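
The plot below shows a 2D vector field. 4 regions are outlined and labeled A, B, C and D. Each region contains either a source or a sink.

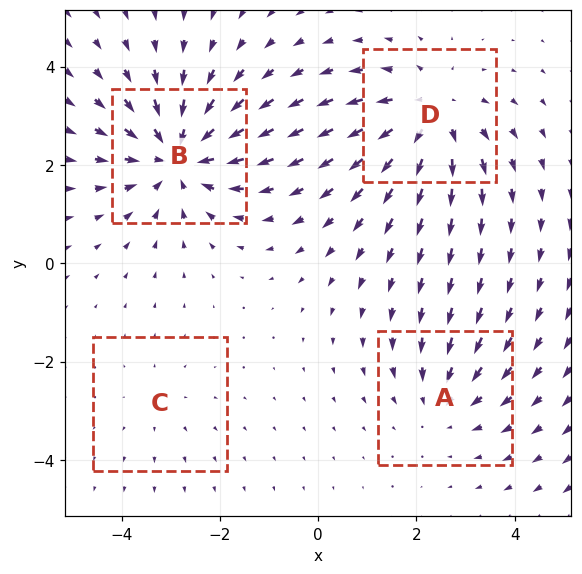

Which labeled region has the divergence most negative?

Divergence at each region's feature centre — A: about -3, B: about -5, C: about +2, D: about +4. Region B is most negative.

B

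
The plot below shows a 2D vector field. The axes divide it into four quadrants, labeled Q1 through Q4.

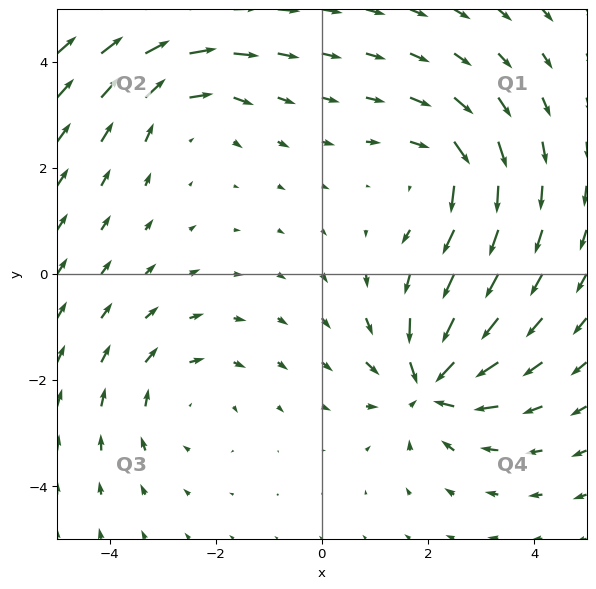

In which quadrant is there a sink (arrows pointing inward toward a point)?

Q4

The sink sits at approximately (2.1, -2.1), which lies in quadrant Q4. The divergence there is about -6, negative as expected for a sink.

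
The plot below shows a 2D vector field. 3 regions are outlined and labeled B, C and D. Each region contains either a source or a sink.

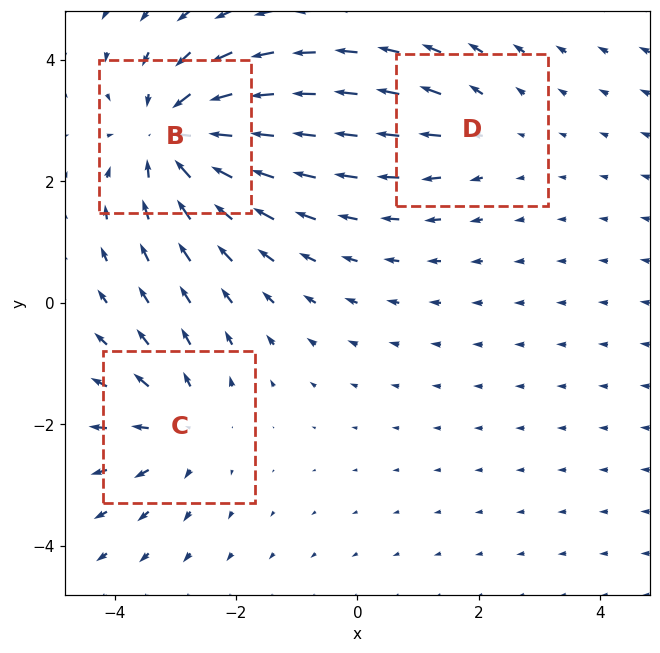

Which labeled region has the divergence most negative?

B

Divergence at each region's feature centre — B: about -5, C: about +3, D: about +2. Region B is most negative.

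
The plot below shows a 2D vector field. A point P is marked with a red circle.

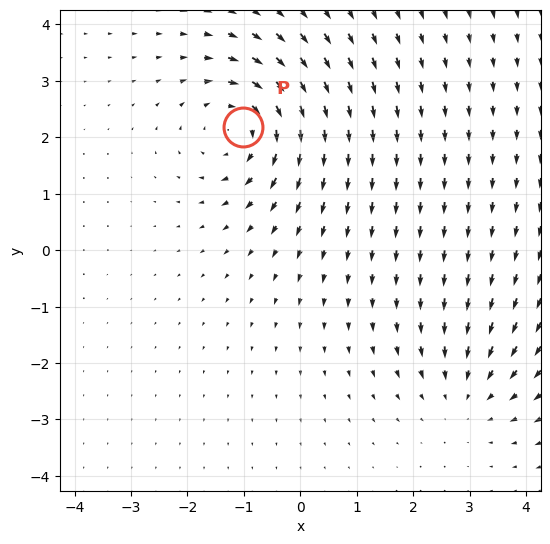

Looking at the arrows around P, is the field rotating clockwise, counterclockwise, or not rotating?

clockwise

Near P at (-1.0, 2.2) the arrows circulate clockwise. The curl (z-component) there is about -4; negative curl means clockwise rotation.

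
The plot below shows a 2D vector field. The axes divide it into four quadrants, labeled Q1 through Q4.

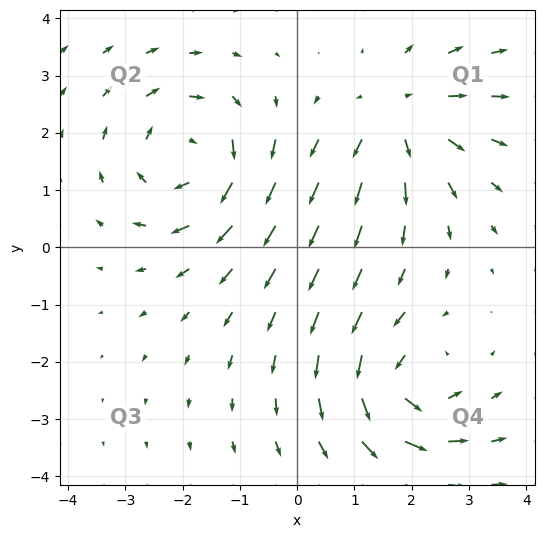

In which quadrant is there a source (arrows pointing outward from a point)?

The source sits at approximately (1.8, 2.3), which lies in quadrant Q1. The divergence there is about +4, positive as expected for a source.

Q1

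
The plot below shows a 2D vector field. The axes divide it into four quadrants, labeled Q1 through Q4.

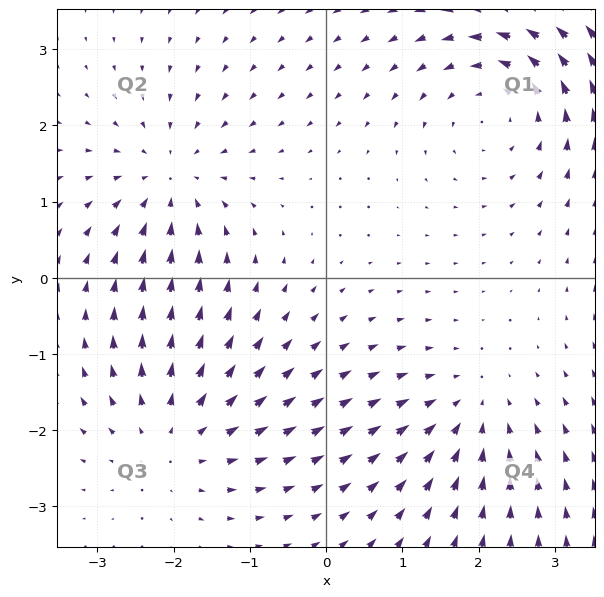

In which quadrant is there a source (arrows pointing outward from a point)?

The source sits at approximately (-2.0, -2.1), which lies in quadrant Q3. The divergence there is about +3, positive as expected for a source.

Q3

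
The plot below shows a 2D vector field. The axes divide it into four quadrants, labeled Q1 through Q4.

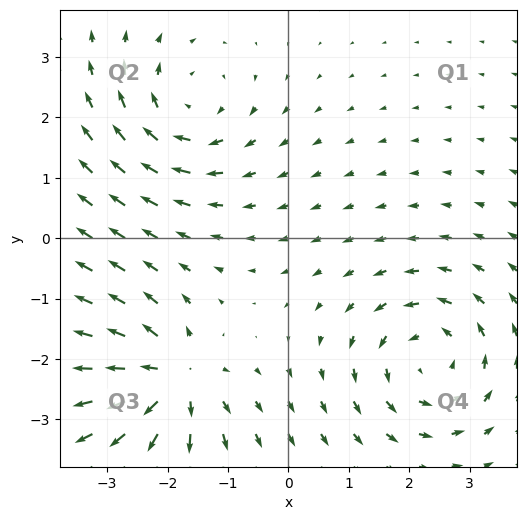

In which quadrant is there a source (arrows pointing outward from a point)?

Q3

The source sits at approximately (-1.9, -2.3), which lies in quadrant Q3. The divergence there is about +6, positive as expected for a source.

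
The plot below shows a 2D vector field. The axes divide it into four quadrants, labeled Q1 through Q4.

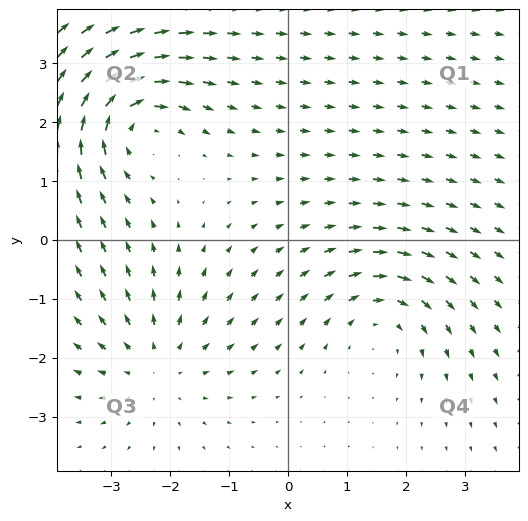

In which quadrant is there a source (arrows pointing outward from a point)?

The source sits at approximately (-2.2, -2.1), which lies in quadrant Q3. The divergence there is about +3, positive as expected for a source.

Q3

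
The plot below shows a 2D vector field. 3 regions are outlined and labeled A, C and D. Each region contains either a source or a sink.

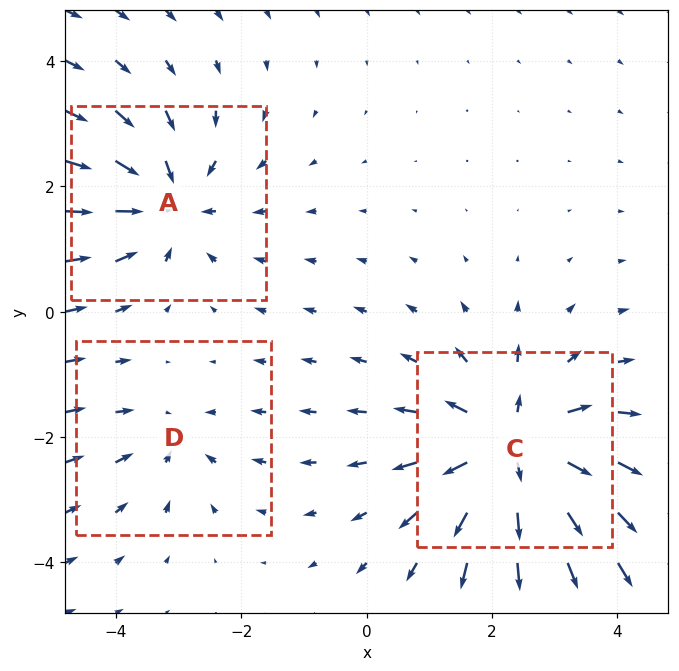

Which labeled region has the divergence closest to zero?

D

Divergence at each region's feature centre — A: about -4, C: about +5, D: about -2. Region D is closest to zero.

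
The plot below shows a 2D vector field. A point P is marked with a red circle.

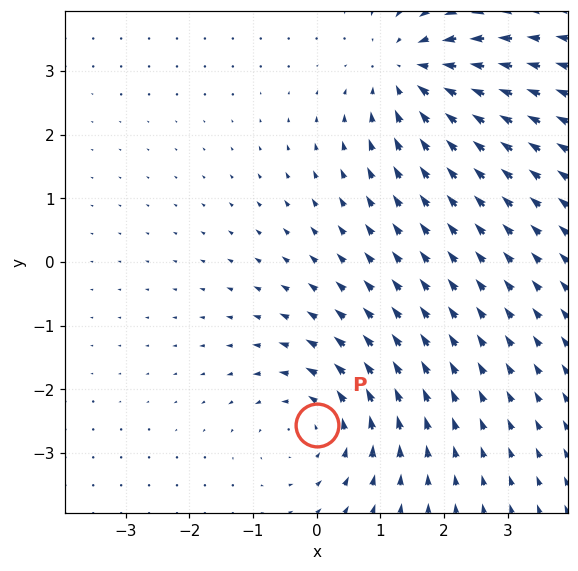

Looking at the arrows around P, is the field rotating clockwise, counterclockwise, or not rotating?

Near P at (0.0, -2.6) the arrows circulate counterclockwise. The curl (z-component) there is about +4; positive curl means counterclockwise rotation.

counterclockwise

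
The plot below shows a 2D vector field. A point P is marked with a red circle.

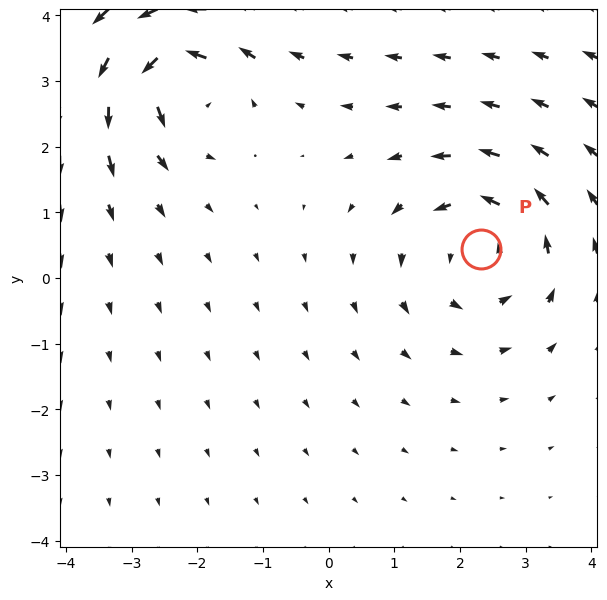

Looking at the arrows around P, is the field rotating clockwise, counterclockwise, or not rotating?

counterclockwise

Near P at (2.3, 0.4) the arrows circulate counterclockwise. The curl (z-component) there is about +3; positive curl means counterclockwise rotation.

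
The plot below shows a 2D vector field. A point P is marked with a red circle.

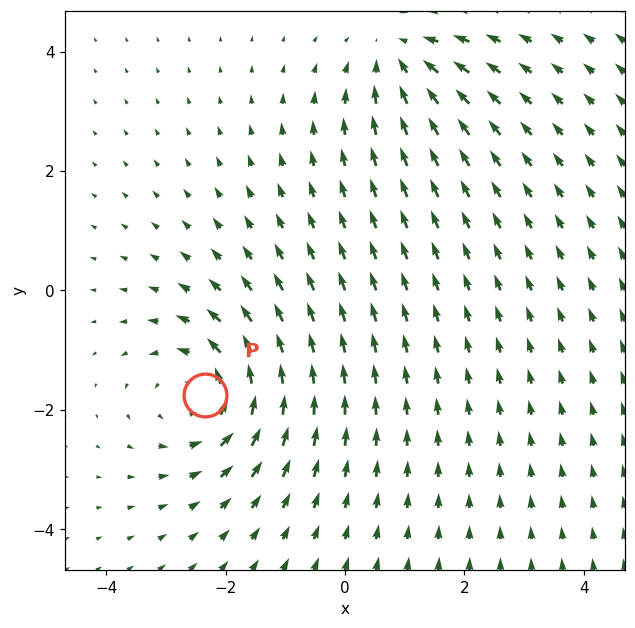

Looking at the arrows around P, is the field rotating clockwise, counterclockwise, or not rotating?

Near P at (-2.3, -1.8) the arrows circulate counterclockwise. The curl (z-component) there is about +4; positive curl means counterclockwise rotation.

counterclockwise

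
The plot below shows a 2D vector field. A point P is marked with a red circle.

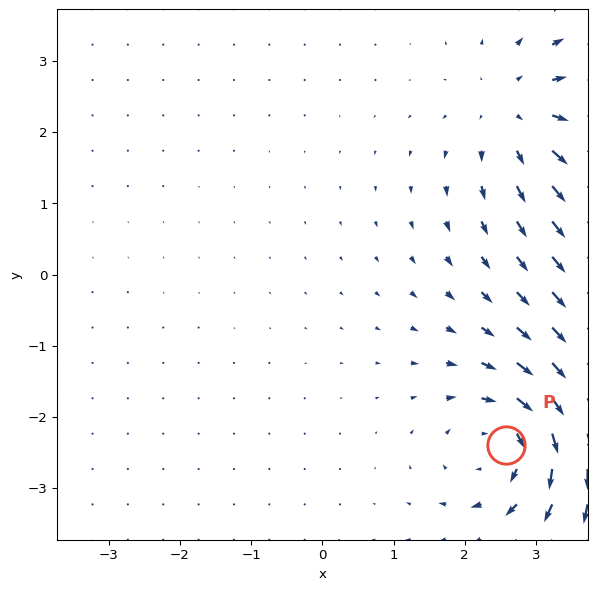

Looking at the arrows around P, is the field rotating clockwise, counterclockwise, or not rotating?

Near P at (2.6, -2.4) the arrows circulate clockwise. The curl (z-component) there is about -3; negative curl means clockwise rotation.

clockwise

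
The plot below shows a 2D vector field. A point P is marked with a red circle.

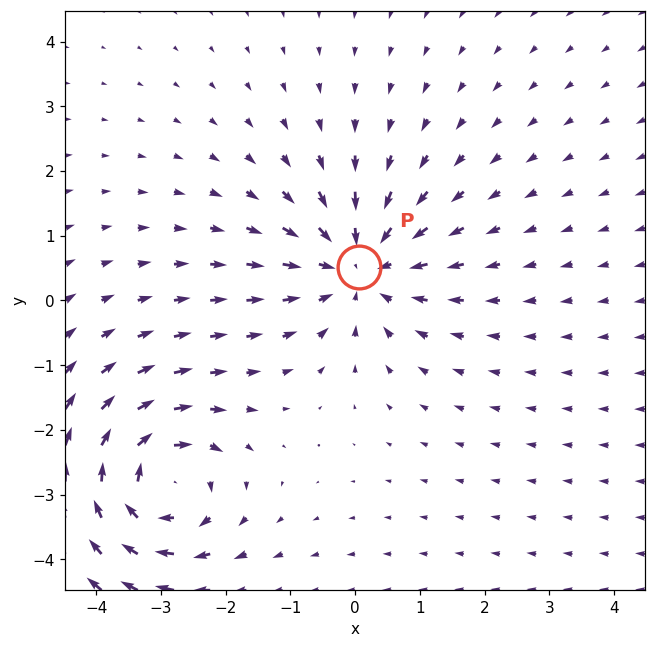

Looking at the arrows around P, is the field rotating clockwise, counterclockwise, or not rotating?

Near P at (0.1, 0.5) the arrows show no circulation. The curl there is ≈0.

not rotating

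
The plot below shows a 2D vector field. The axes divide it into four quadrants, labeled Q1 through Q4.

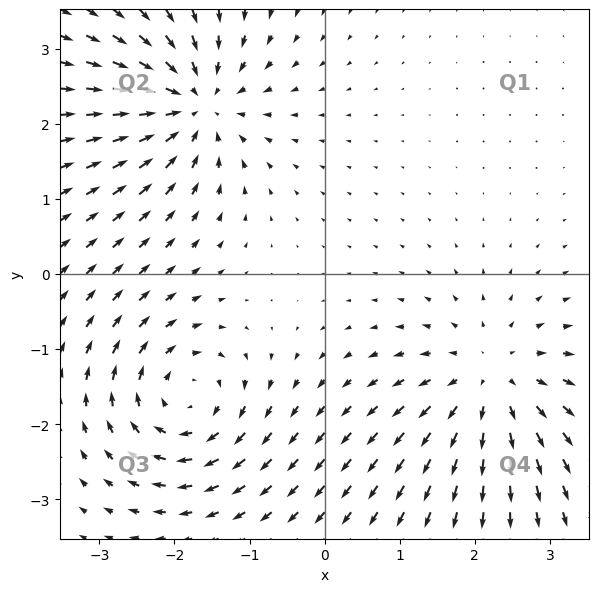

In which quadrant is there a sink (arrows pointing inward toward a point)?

Q2

The sink sits at approximately (-1.7, 2.3), which lies in quadrant Q2. The divergence there is about -5, negative as expected for a sink.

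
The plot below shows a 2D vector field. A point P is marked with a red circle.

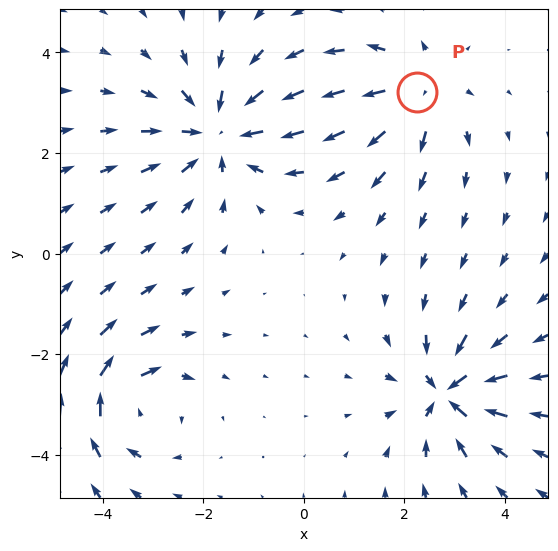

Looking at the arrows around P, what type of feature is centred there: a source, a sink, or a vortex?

At P (2.2, 3.2) the arrows spread outward. Divergence about +4, curl ≈0 — positive divergence with near-zero curl is a source.

source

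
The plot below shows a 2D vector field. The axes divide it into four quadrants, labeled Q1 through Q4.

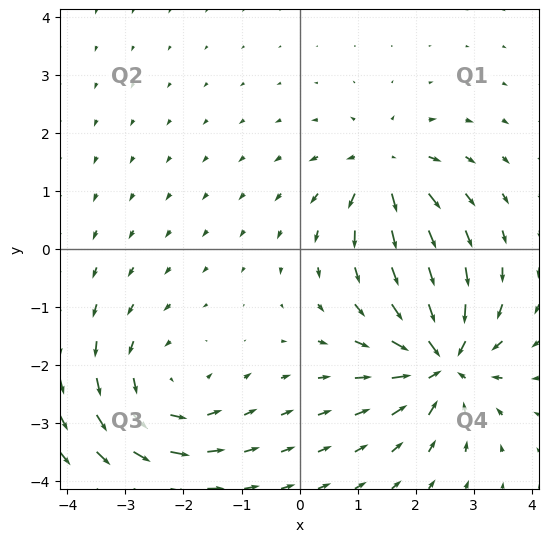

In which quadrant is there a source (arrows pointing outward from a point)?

Q1

The source sits at approximately (1.5, 1.4), which lies in quadrant Q1. The divergence there is about +5, positive as expected for a source.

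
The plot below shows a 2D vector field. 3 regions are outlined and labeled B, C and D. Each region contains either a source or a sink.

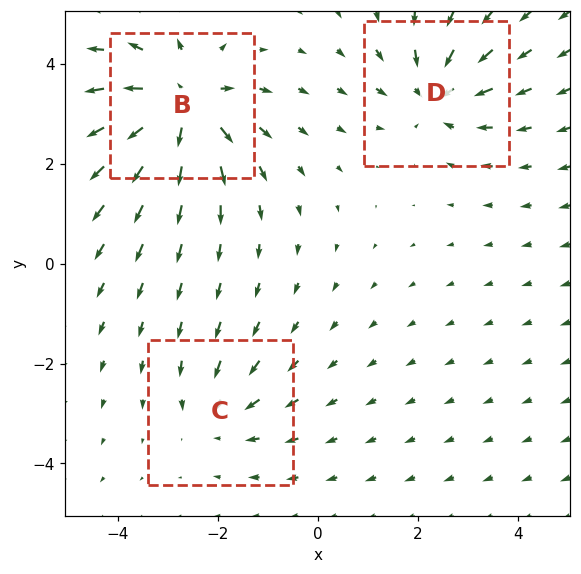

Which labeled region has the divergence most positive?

Divergence at each region's feature centre — B: about +5, C: about -2, D: about -4. Region B is most positive.

B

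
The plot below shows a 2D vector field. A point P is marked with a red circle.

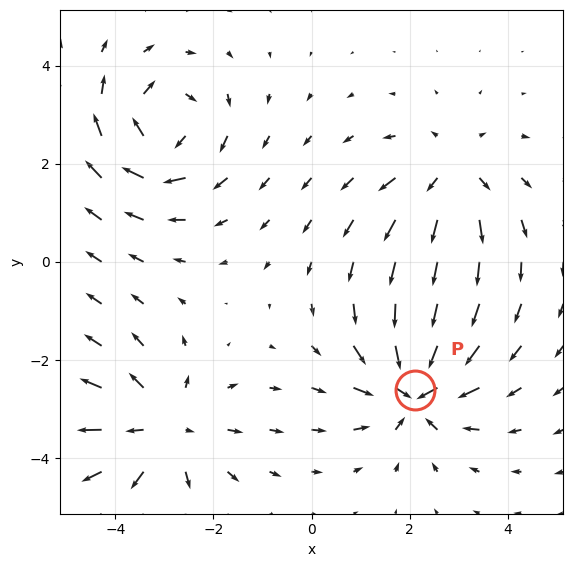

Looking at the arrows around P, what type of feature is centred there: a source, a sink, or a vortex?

sink

At P (2.1, -2.6) the arrows converge inward. Divergence about -6, curl ≈0 — negative divergence with near-zero curl is a sink.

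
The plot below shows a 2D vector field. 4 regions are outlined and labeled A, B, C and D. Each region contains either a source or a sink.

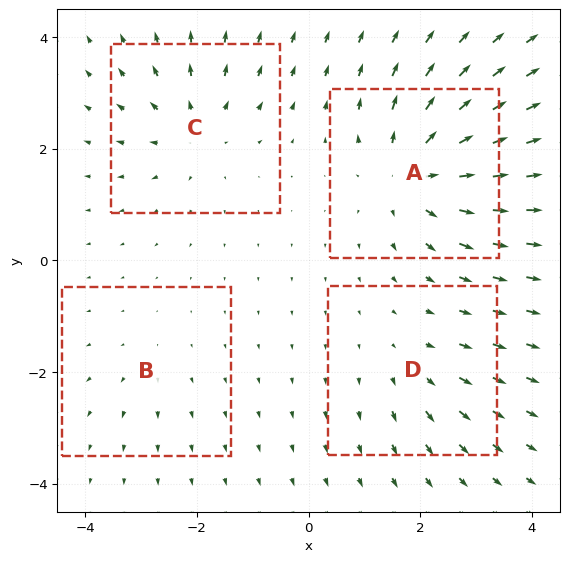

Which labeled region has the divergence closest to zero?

Divergence at each region's feature centre — A: about +7, B: about +2, C: about +5, D: about +3. Region B is closest to zero.

B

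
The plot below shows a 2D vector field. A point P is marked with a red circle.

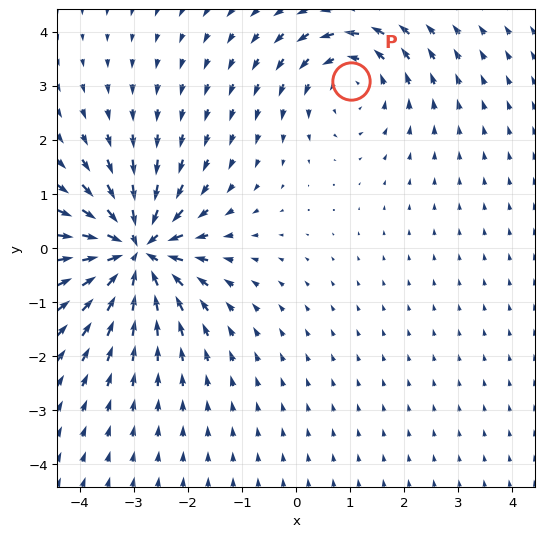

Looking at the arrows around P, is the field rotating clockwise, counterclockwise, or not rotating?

counterclockwise

Near P at (1.0, 3.1) the arrows circulate counterclockwise. The curl (z-component) there is about +3; positive curl means counterclockwise rotation.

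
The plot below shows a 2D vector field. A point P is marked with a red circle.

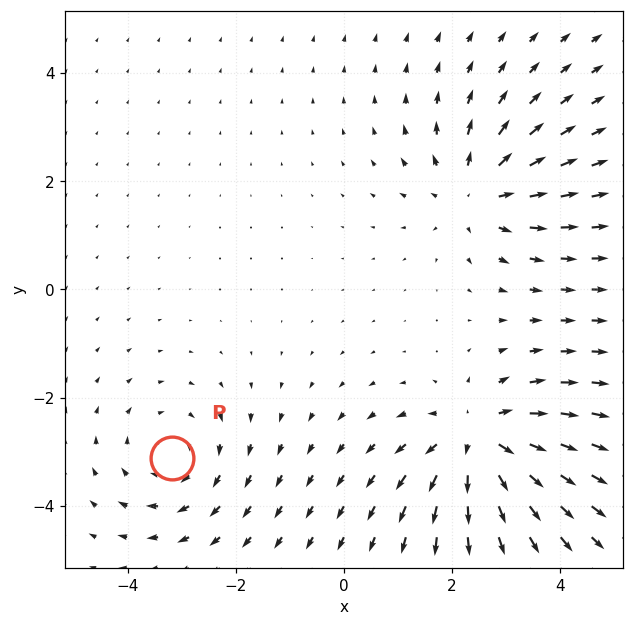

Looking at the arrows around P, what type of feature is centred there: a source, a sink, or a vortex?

vortex

At P (-3.2, -3.1) the arrows circulate clockwise. Divergence ≈0, curl about -3 — near-zero divergence with nonzero curl is a vortex.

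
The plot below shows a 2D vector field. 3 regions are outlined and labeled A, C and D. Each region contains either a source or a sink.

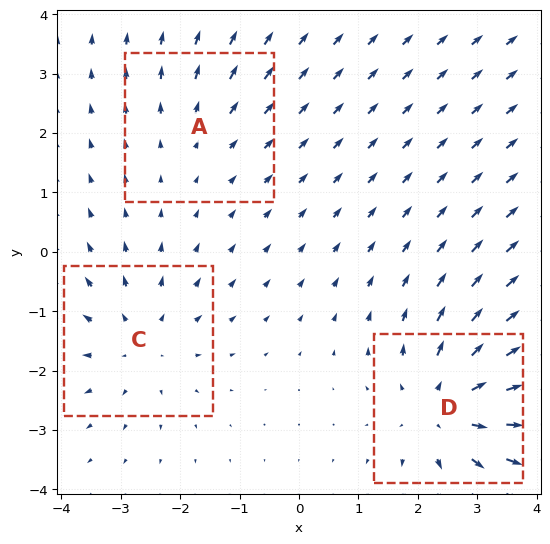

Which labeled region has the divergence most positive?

Divergence at each region's feature centre — A: about +2, C: about +3, D: about +4. Region D is most positive.

D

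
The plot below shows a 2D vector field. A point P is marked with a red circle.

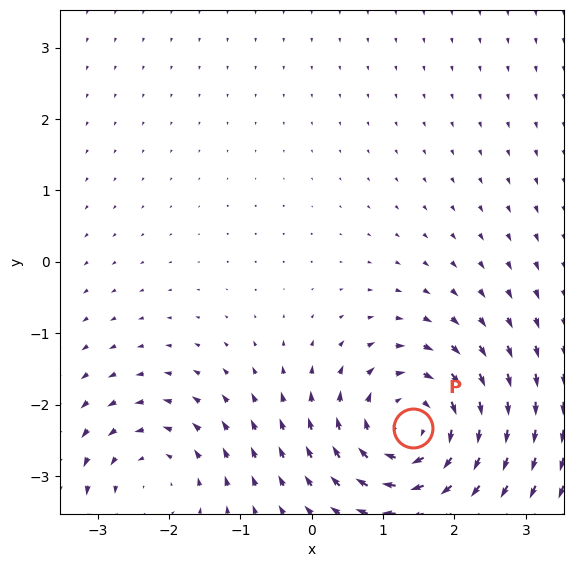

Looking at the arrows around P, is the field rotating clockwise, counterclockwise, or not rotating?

clockwise

Near P at (1.4, -2.3) the arrows circulate clockwise. The curl (z-component) there is about -5; negative curl means clockwise rotation.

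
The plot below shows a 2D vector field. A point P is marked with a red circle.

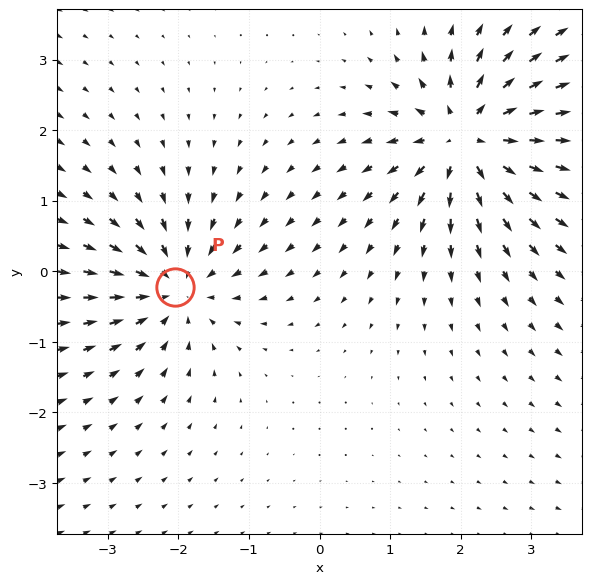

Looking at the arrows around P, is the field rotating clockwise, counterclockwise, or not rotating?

not rotating

Near P at (-2.1, -0.2) the arrows show no circulation. The curl there is ≈0.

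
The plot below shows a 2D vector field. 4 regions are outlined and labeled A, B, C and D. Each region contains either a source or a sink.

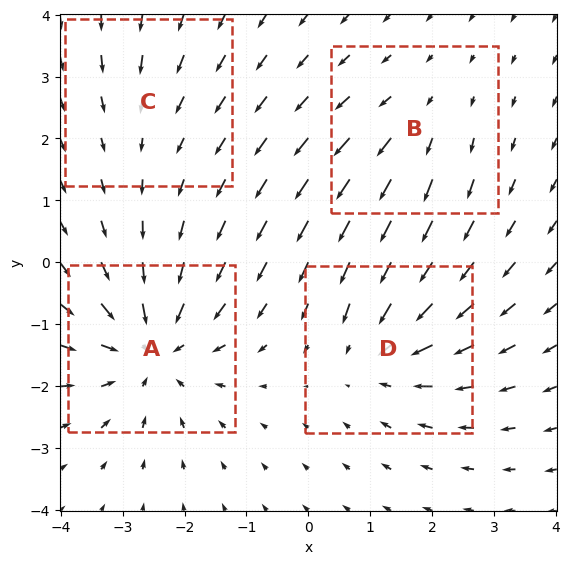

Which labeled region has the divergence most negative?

A

Divergence at each region's feature centre — A: about -6, B: about +3, C: about -2, D: about -4. Region A is most negative.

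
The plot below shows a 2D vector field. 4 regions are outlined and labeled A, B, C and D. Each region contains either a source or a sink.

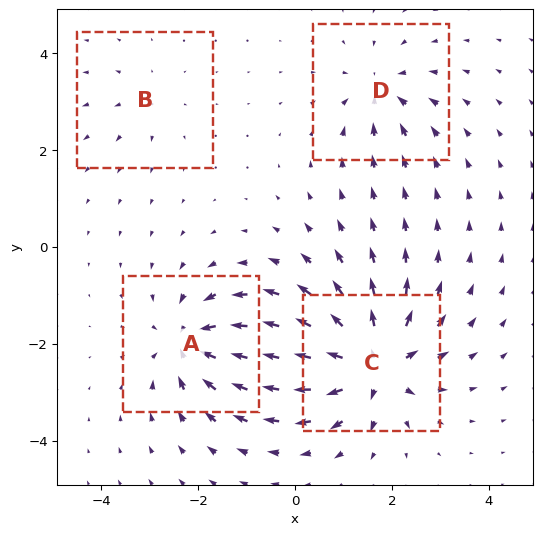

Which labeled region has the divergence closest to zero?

B

Divergence at each region's feature centre — A: about -6, B: about +2, C: about +8, D: about -4. Region B is closest to zero.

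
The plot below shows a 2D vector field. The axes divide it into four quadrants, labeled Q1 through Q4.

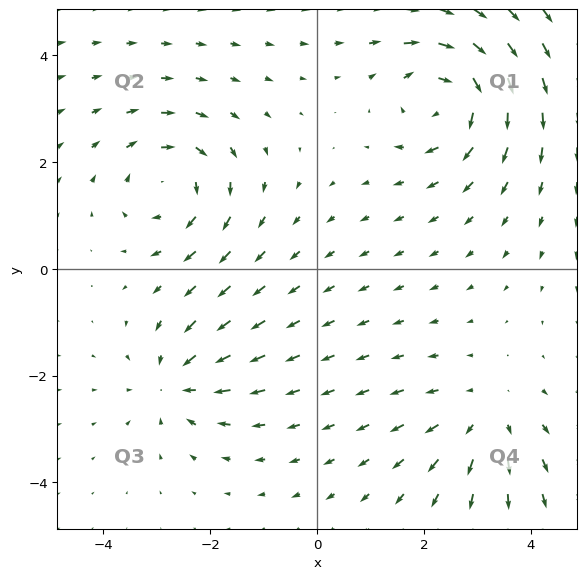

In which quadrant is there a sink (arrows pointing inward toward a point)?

The sink sits at approximately (-2.7, -2.1), which lies in quadrant Q3. The divergence there is about -4, negative as expected for a sink.

Q3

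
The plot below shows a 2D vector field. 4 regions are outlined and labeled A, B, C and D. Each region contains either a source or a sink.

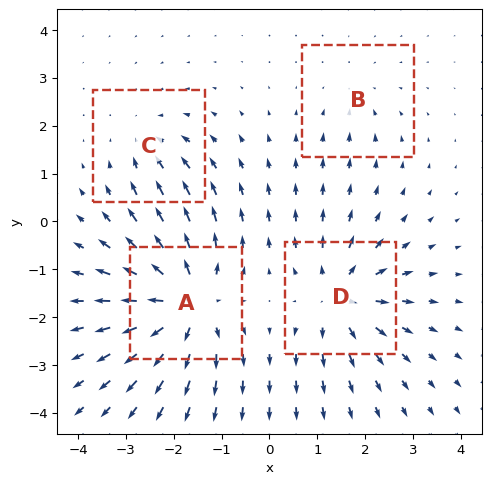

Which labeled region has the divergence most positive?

Divergence at each region's feature centre — A: about +8, B: about -2, C: about -3, D: about +6. Region A is most positive.

A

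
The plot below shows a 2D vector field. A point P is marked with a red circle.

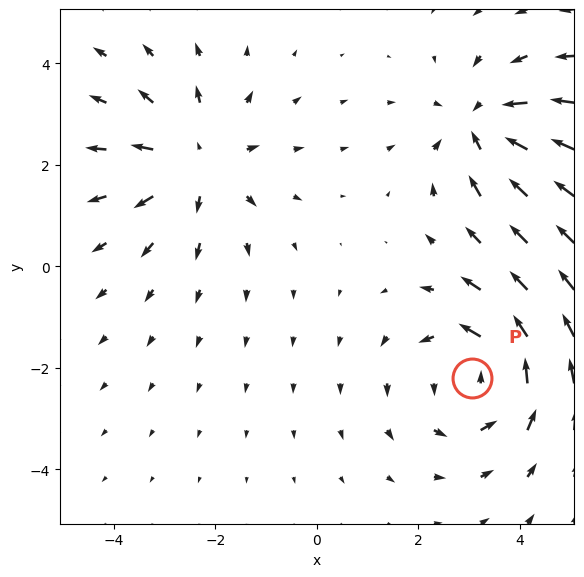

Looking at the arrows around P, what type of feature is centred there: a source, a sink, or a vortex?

At P (3.1, -2.2) the arrows circulate counterclockwise. Divergence ≈0, curl about +3 — near-zero divergence with nonzero curl is a vortex.

vortex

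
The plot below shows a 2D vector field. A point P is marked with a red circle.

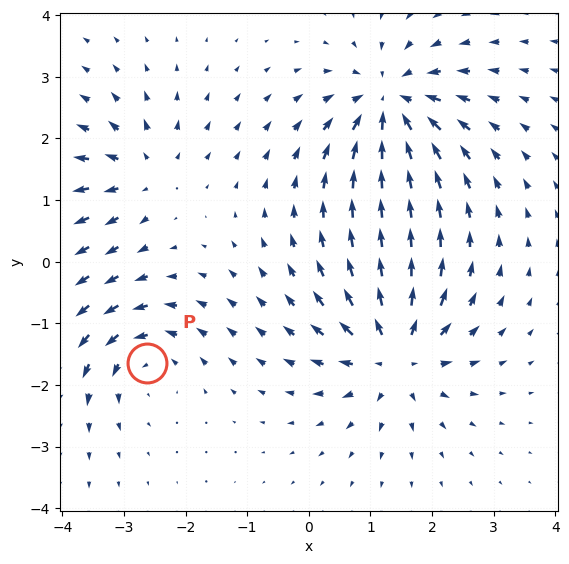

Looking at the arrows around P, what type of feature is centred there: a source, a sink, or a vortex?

At P (-2.6, -1.6) the arrows circulate counterclockwise. Divergence ≈0, curl about +4 — near-zero divergence with nonzero curl is a vortex.

vortex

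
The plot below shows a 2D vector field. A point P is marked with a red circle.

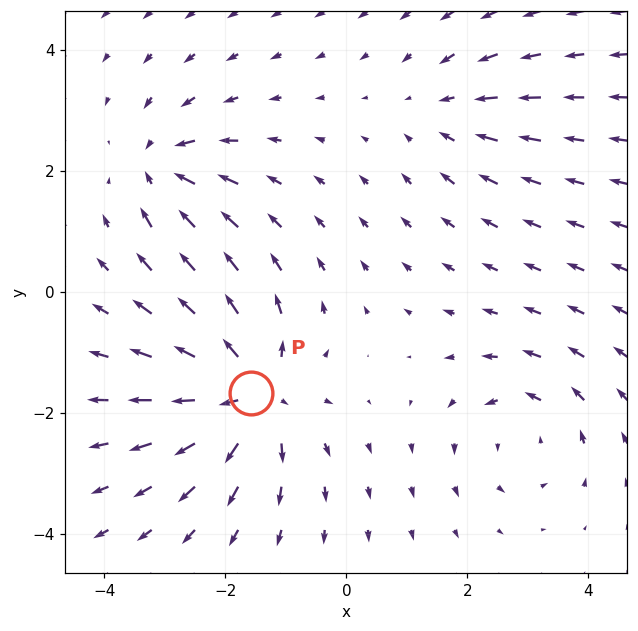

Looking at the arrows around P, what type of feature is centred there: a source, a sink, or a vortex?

At P (-1.6, -1.7) the arrows spread outward. Divergence about +6, curl ≈0 — positive divergence with near-zero curl is a source.

source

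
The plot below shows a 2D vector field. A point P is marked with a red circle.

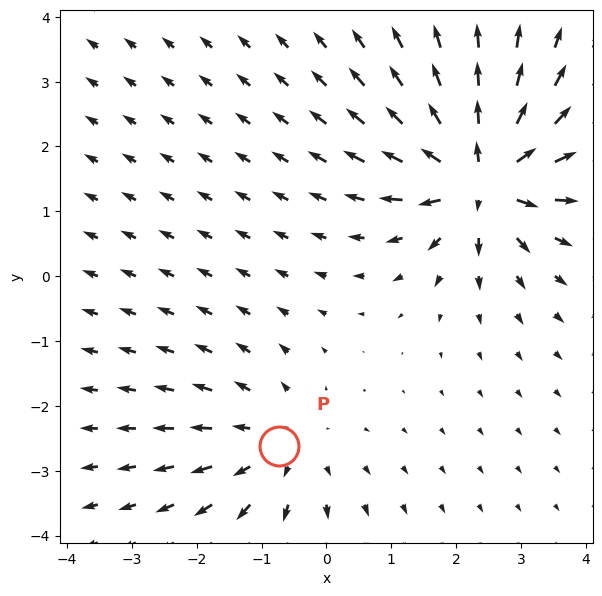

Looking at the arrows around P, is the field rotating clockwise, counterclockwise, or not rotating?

Near P at (-0.7, -2.6) the arrows show no circulation. The curl there is ≈0.

not rotating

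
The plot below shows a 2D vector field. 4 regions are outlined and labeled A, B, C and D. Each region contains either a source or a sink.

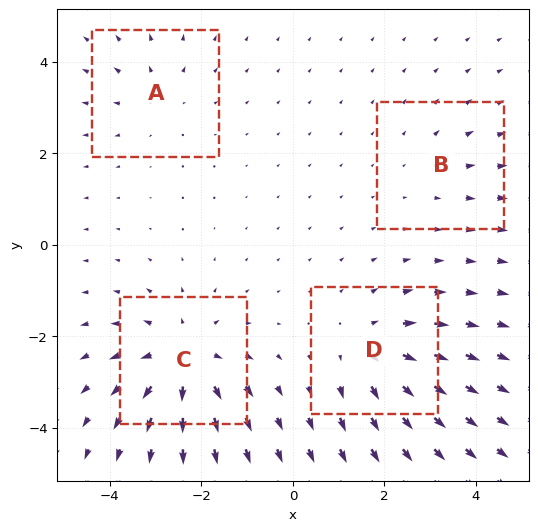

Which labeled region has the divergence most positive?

C

Divergence at each region's feature centre — A: about +3, B: about +2, C: about +6, D: about +5. Region C is most positive.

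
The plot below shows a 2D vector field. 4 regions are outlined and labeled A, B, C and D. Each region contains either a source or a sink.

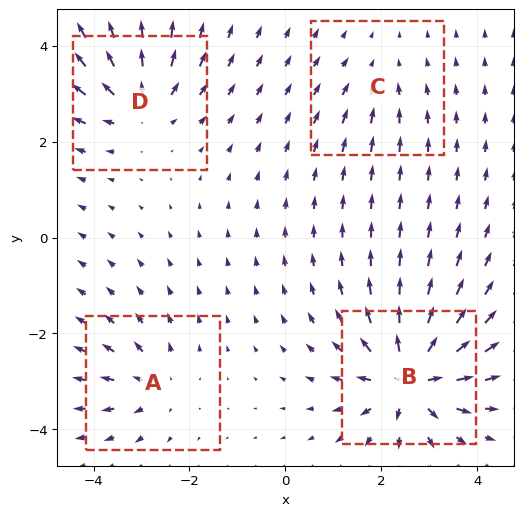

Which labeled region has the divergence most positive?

B

Divergence at each region's feature centre — A: about +4, B: about +9, C: about -3, D: about +6. Region B is most positive.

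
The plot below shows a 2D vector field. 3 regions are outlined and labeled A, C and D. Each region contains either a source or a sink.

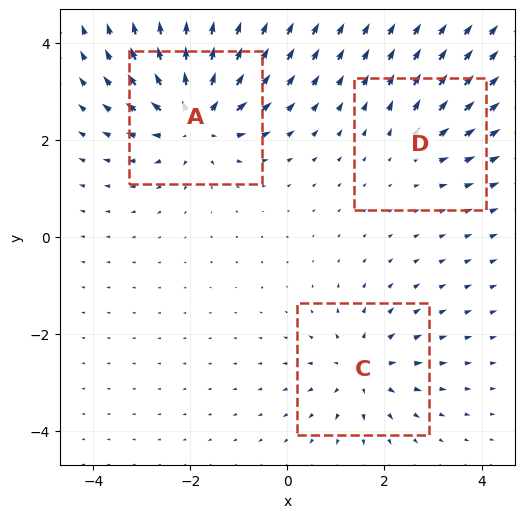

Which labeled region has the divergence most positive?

Divergence at each region's feature centre — A: about +6, C: about +4, D: about +2. Region A is most positive.

A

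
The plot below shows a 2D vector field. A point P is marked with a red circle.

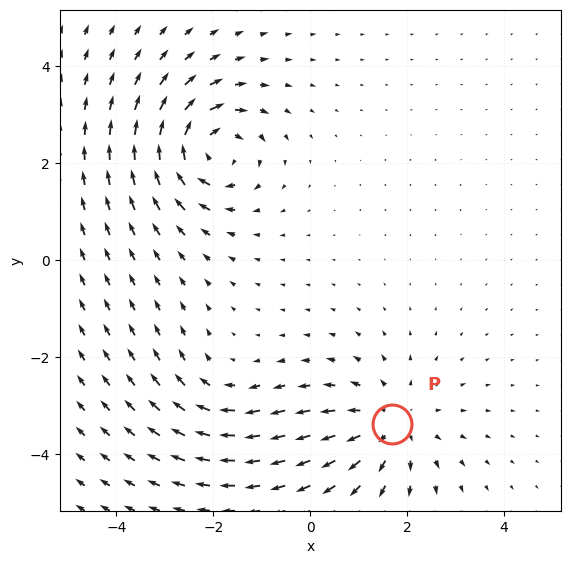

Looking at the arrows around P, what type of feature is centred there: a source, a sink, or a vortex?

At P (1.7, -3.4) the arrows spread outward. Divergence about +4, curl ≈0 — positive divergence with near-zero curl is a source.

source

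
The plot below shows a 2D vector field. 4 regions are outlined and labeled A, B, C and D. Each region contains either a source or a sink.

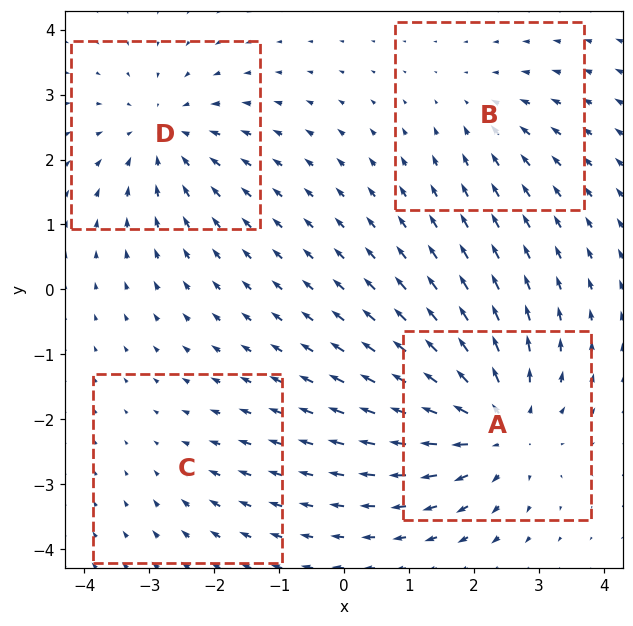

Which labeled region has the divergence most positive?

A

Divergence at each region's feature centre — A: about +7, B: about -3, C: about -2, D: about -5. Region A is most positive.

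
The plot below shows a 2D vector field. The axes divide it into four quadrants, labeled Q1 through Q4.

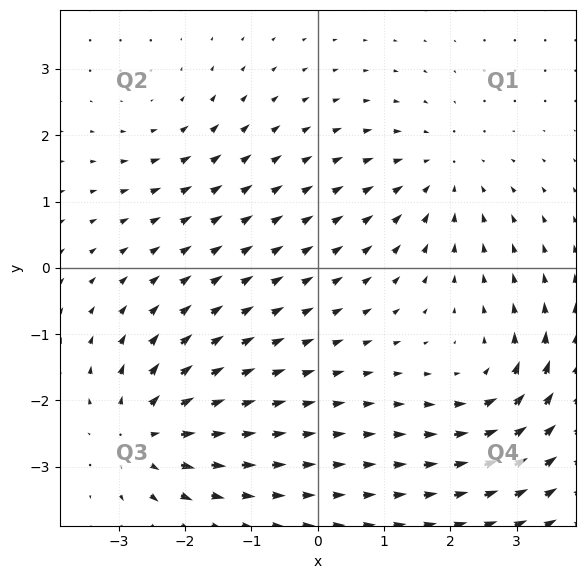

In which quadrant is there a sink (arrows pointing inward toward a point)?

The sink sits at approximately (1.9, 1.4), which lies in quadrant Q1. The divergence there is about -3, negative as expected for a sink.

Q1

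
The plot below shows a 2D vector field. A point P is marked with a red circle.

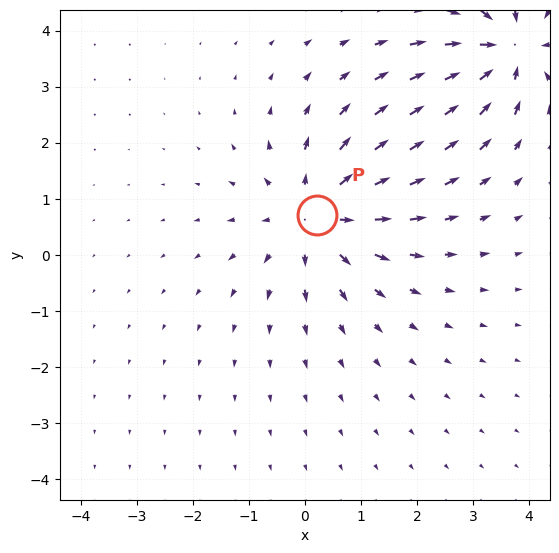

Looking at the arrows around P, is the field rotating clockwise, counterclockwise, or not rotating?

not rotating

Near P at (0.2, 0.7) the arrows show no circulation. The curl there is ≈0.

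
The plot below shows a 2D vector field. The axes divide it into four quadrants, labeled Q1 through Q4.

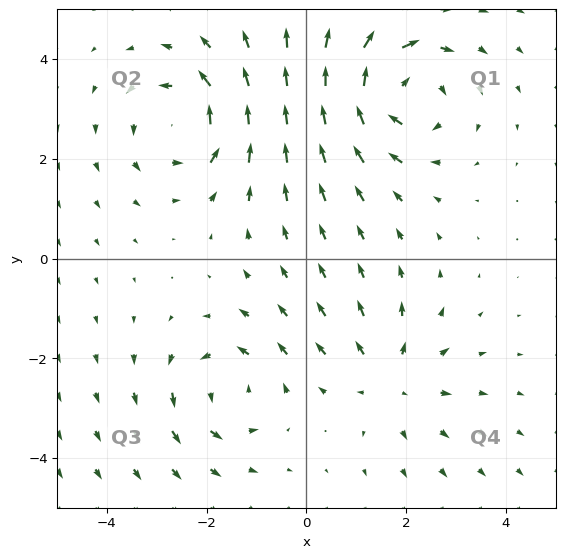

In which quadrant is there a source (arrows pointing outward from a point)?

Q4

The source sits at approximately (1.7, -2.4), which lies in quadrant Q4. The divergence there is about +3, positive as expected for a source.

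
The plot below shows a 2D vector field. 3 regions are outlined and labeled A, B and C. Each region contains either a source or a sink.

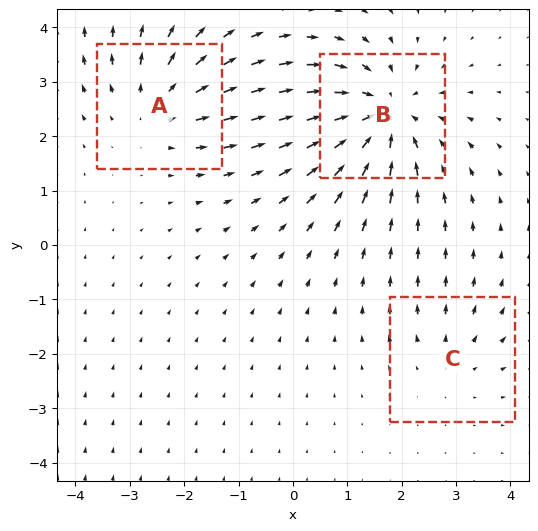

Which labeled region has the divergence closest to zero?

C

Divergence at each region's feature centre — A: about +3, B: about -4, C: about +2. Region C is closest to zero.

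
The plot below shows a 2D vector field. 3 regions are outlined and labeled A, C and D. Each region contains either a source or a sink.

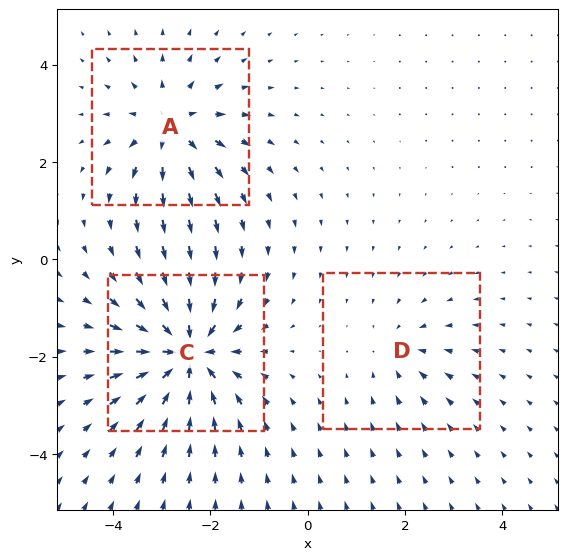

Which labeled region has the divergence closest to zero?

Divergence at each region's feature centre — A: about +4, C: about -6, D: about -2. Region D is closest to zero.

D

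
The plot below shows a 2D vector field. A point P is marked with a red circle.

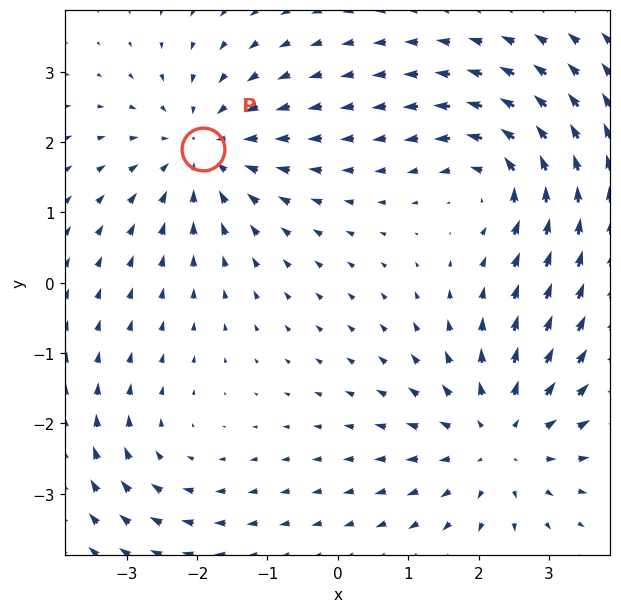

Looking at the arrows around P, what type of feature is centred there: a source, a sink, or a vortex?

sink

At P (-1.9, 1.9) the arrows converge inward. Divergence about -4, curl ≈0 — negative divergence with near-zero curl is a sink.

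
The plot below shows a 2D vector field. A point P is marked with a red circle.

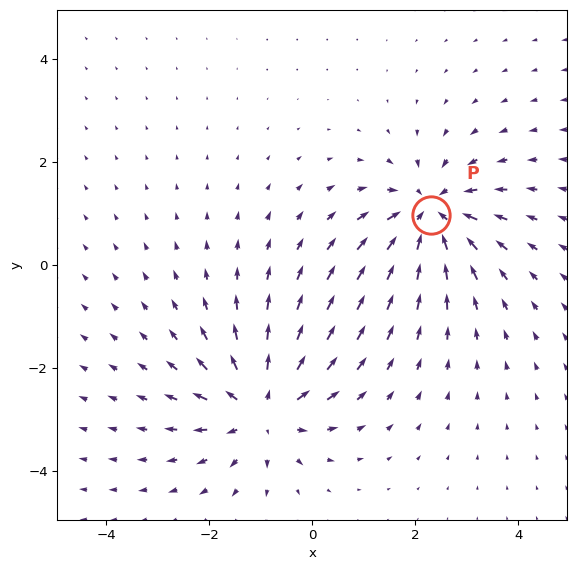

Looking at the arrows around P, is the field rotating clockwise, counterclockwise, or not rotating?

Near P at (2.3, 1.0) the arrows show no circulation. The curl there is ≈0.

not rotating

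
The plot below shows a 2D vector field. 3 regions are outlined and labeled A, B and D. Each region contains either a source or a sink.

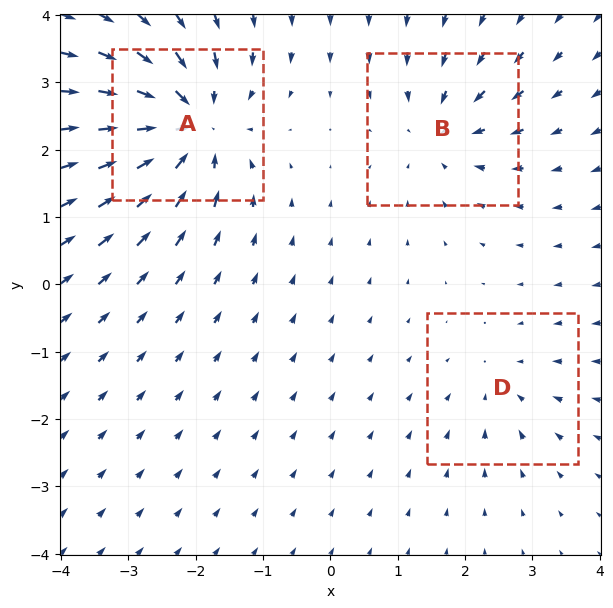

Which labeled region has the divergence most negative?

Divergence at each region's feature centre — A: about -6, B: about -3, D: about -2. Region A is most negative.

A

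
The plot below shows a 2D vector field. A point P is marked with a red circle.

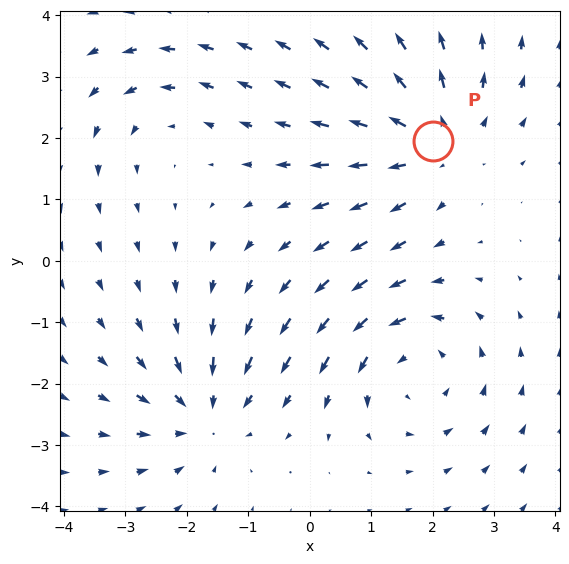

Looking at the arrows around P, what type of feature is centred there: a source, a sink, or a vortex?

source

At P (2.0, 2.0) the arrows spread outward. Divergence about +4, curl ≈0 — positive divergence with near-zero curl is a source.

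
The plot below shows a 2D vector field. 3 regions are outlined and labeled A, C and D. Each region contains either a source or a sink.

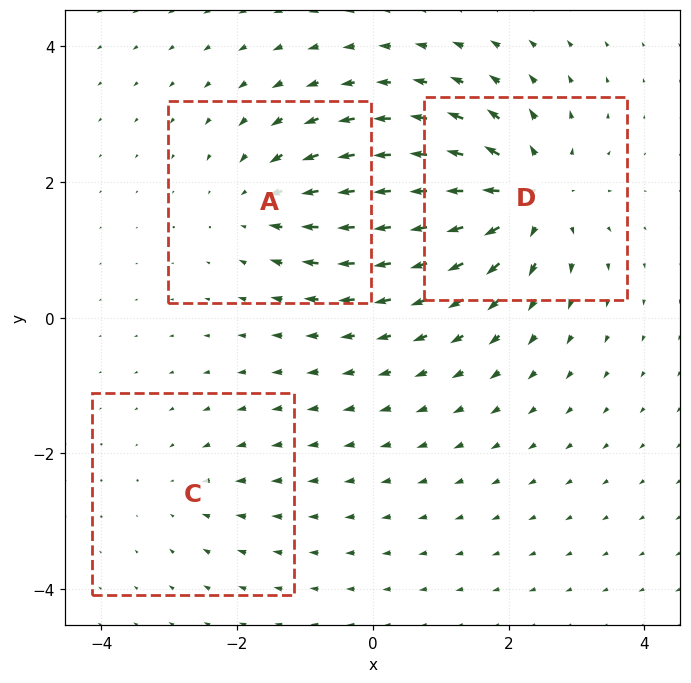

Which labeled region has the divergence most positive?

D

Divergence at each region's feature centre — A: about -3, C: about -2, D: about +5. Region D is most positive.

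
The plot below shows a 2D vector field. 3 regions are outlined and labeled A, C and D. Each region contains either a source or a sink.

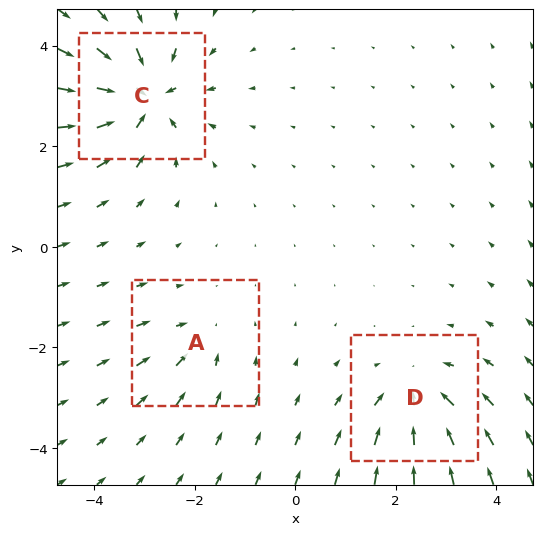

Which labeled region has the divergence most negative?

C

Divergence at each region's feature centre — A: about -3, C: about -6, D: about -4. Region C is most negative.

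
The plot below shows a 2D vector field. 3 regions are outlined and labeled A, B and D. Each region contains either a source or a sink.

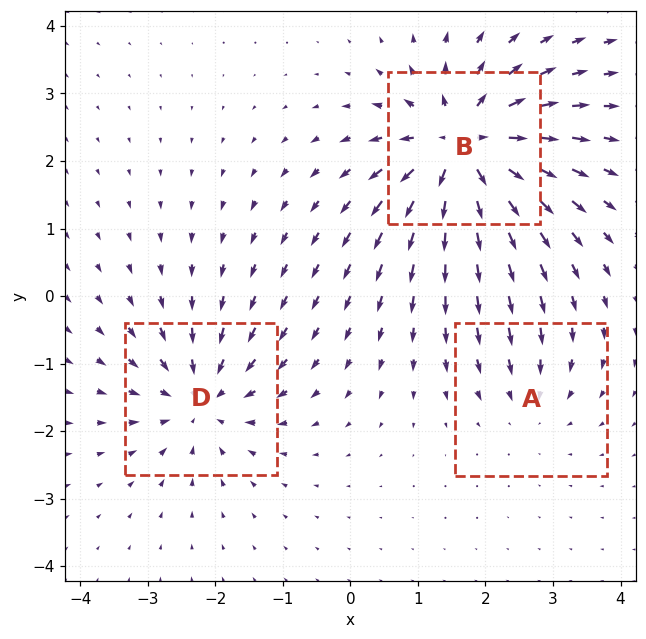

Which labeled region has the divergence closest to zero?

Divergence at each region's feature centre — A: about -2, B: about +6, D: about -4. Region A is closest to zero.

A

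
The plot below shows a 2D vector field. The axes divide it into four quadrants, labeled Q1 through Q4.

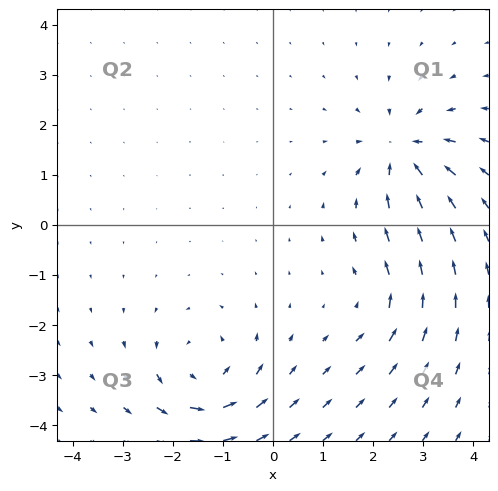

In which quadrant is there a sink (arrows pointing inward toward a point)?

The sink sits at approximately (2.6, 1.5), which lies in quadrant Q1. The divergence there is about -6, negative as expected for a sink.

Q1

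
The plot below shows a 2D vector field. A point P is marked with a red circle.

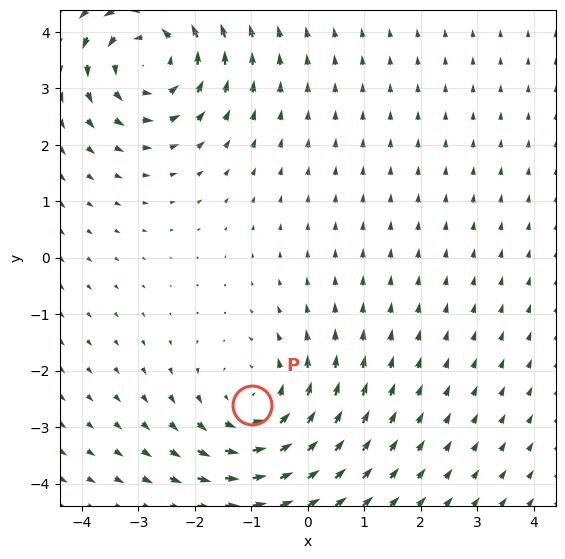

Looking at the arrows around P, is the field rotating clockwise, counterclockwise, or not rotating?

counterclockwise

Near P at (-1.0, -2.6) the arrows circulate counterclockwise. The curl (z-component) there is about +3; positive curl means counterclockwise rotation.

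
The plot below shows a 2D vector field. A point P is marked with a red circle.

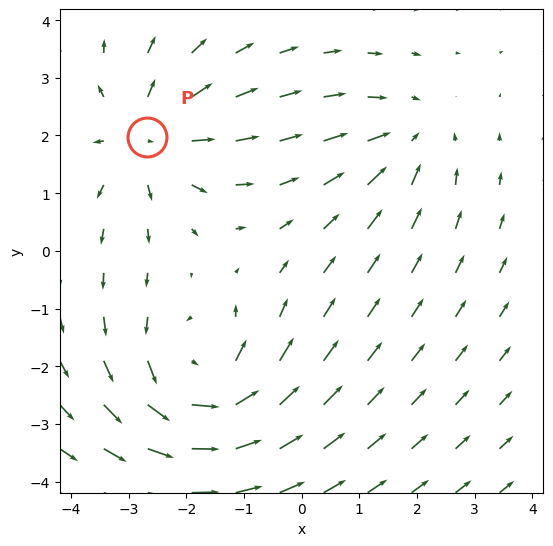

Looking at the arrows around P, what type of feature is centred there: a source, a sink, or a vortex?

At P (-2.7, 2.0) the arrows spread outward. Divergence about +4, curl ≈0 — positive divergence with near-zero curl is a source.

source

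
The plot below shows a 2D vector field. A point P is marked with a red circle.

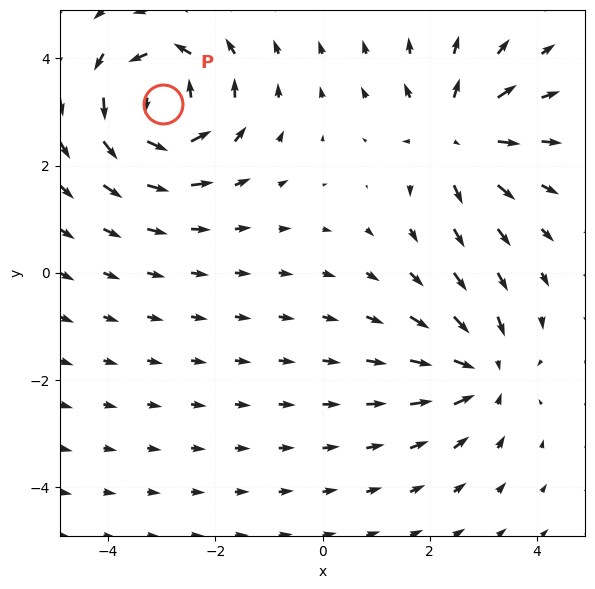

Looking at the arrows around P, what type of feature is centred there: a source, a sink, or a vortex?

vortex

At P (-3.0, 3.1) the arrows circulate counterclockwise. Divergence ≈0, curl about +6 — near-zero divergence with nonzero curl is a vortex.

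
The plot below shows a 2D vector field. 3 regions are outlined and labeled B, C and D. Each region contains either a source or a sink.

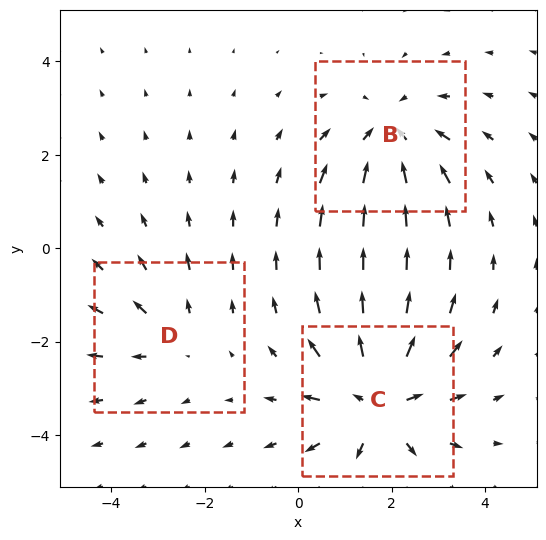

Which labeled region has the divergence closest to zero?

Divergence at each region's feature centre — B: about -3, C: about +4, D: about +2. Region D is closest to zero.

D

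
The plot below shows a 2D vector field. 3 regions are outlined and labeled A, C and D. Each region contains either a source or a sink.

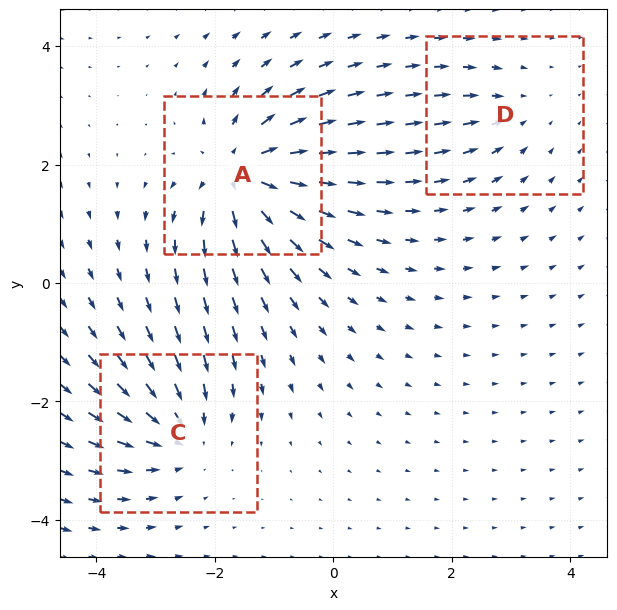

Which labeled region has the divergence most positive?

A

Divergence at each region's feature centre — A: about +6, C: about -4, D: about -2. Region A is most positive.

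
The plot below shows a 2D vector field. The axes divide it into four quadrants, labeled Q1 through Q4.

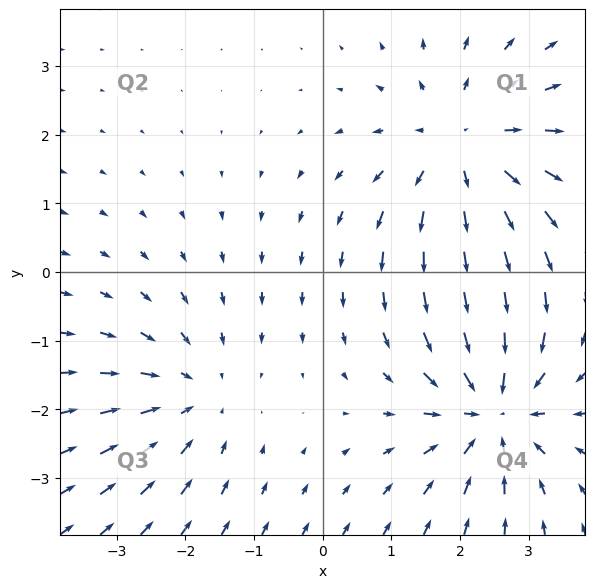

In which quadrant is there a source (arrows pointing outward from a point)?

The source sits at approximately (2.0, 1.8), which lies in quadrant Q1. The divergence there is about +3, positive as expected for a source.

Q1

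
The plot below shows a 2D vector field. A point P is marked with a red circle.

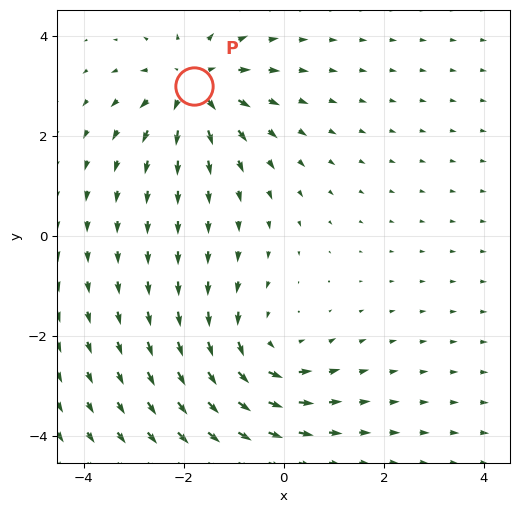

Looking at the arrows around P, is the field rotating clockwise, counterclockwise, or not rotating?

not rotating

Near P at (-1.8, 3.0) the arrows show no circulation. The curl there is ≈0.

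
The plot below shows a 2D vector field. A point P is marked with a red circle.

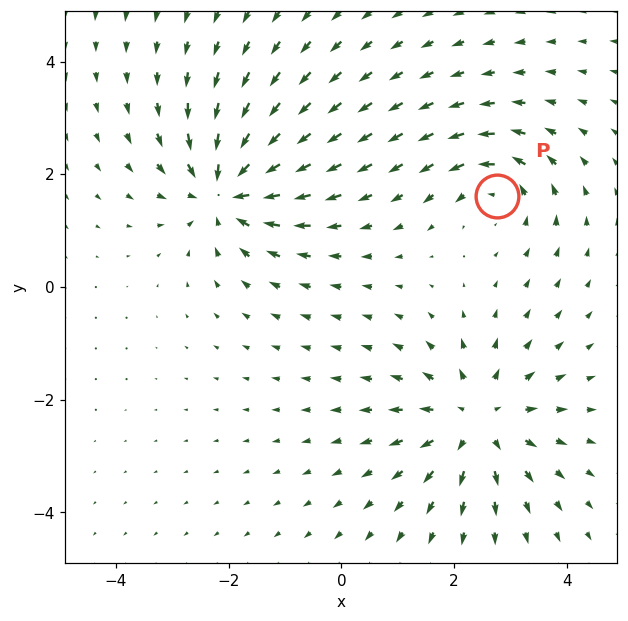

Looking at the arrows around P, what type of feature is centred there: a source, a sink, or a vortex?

vortex

At P (2.8, 1.6) the arrows circulate counterclockwise. Divergence ≈0, curl about +4 — near-zero divergence with nonzero curl is a vortex.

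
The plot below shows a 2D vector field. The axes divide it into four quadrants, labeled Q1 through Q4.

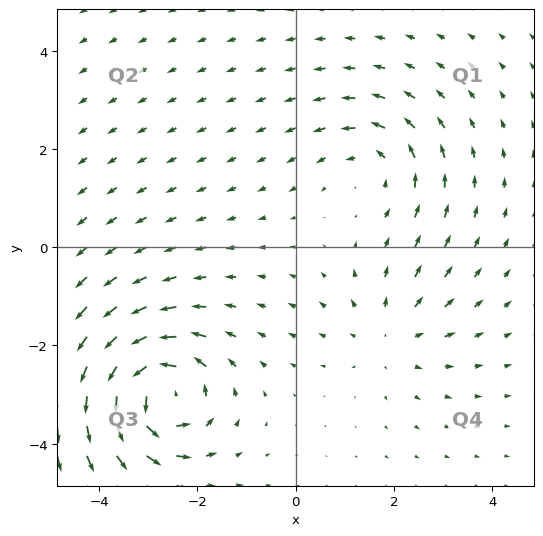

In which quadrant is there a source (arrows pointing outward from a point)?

The source sits at approximately (1.9, -1.8), which lies in quadrant Q4. The divergence there is about +2, positive as expected for a source.

Q4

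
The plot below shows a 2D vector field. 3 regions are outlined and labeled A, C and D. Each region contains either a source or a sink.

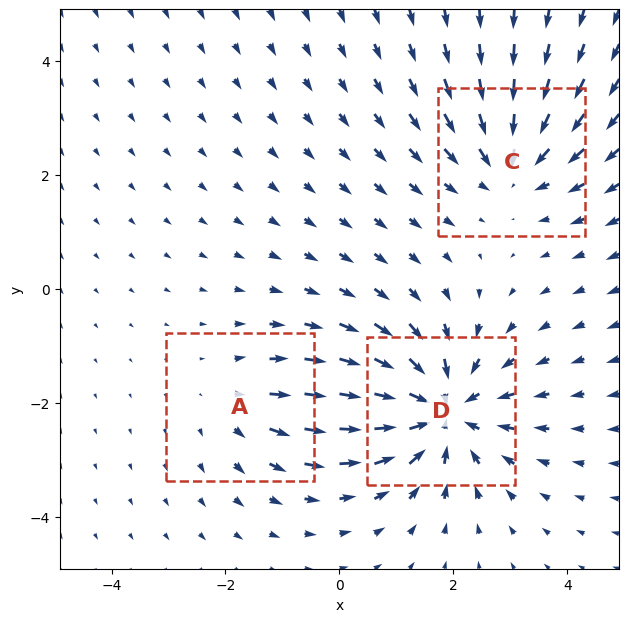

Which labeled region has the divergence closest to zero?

Divergence at each region's feature centre — A: about +2, C: about -3, D: about -5. Region A is closest to zero.

A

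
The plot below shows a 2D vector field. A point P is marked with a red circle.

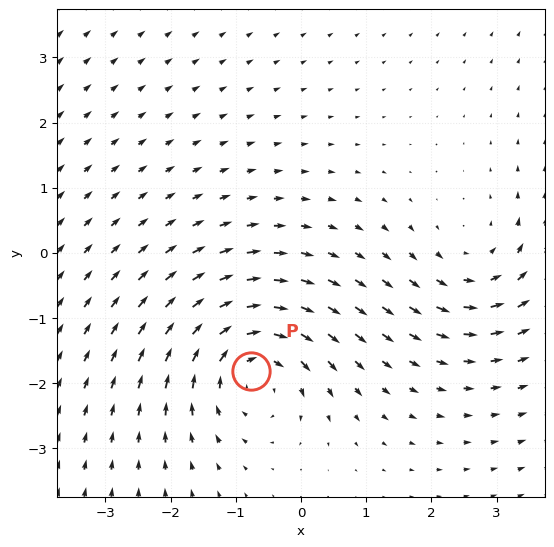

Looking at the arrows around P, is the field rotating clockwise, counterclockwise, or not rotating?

clockwise

Near P at (-0.8, -1.8) the arrows circulate clockwise. The curl (z-component) there is about -4; negative curl means clockwise rotation.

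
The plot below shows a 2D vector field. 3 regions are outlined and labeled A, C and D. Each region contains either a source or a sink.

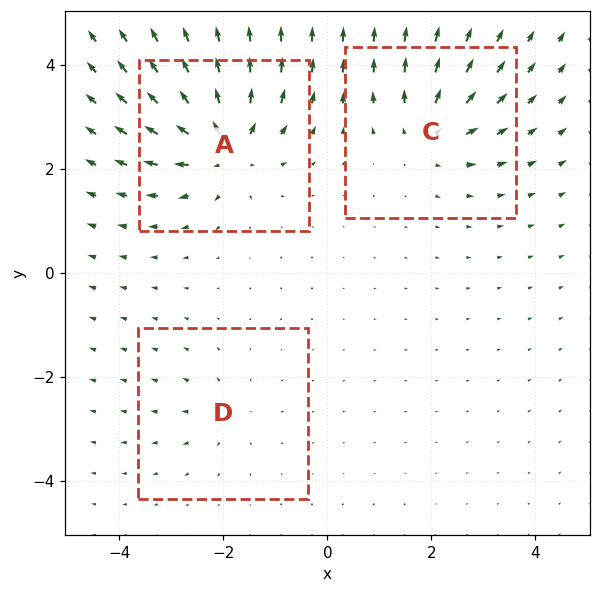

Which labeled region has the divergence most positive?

A

Divergence at each region's feature centre — A: about +6, C: about +4, D: about +2. Region A is most positive.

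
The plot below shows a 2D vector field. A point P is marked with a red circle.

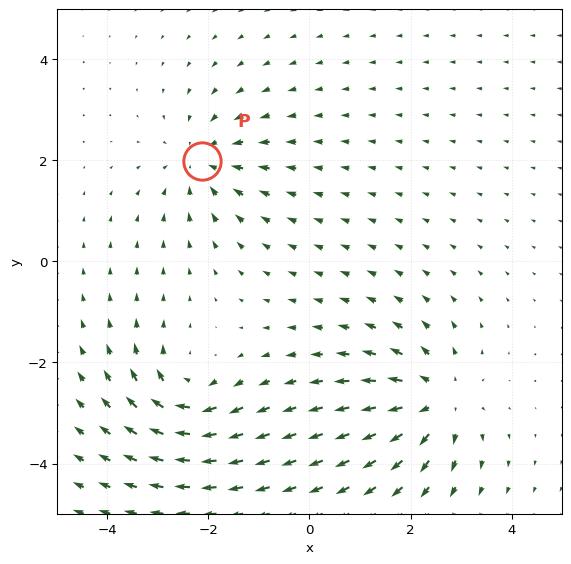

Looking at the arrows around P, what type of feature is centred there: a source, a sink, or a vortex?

sink

At P (-2.1, 2.0) the arrows converge inward. Divergence about -3, curl ≈0 — negative divergence with near-zero curl is a sink.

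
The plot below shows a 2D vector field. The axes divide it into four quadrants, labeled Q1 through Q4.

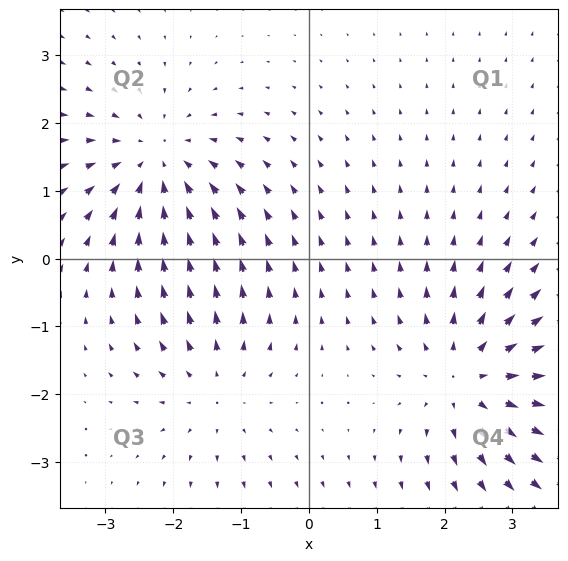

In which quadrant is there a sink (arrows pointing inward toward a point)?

Q2

The sink sits at approximately (-2.3, 1.4), which lies in quadrant Q2. The divergence there is about -5, negative as expected for a sink.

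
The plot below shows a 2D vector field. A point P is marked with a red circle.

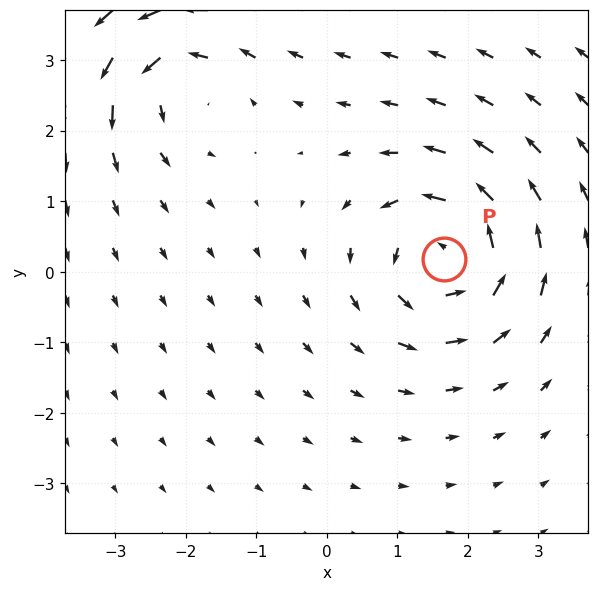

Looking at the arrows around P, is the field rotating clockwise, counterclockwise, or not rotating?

counterclockwise

Near P at (1.7, 0.2) the arrows circulate counterclockwise. The curl (z-component) there is about +5; positive curl means counterclockwise rotation.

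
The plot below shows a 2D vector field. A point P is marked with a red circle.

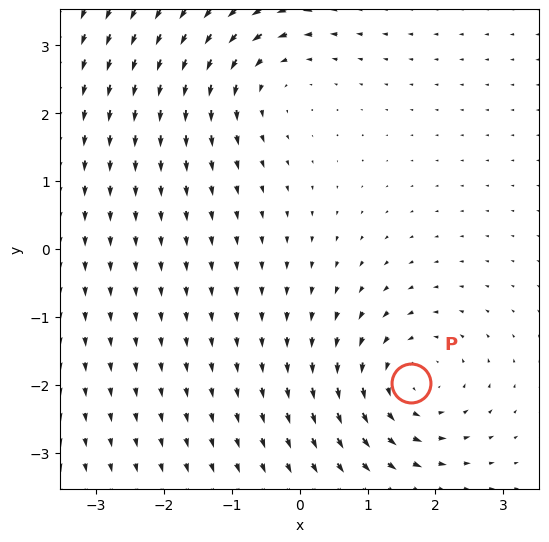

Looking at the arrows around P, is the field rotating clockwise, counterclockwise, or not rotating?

Near P at (1.6, -2.0) the arrows circulate counterclockwise. The curl (z-component) there is about +4; positive curl means counterclockwise rotation.

counterclockwise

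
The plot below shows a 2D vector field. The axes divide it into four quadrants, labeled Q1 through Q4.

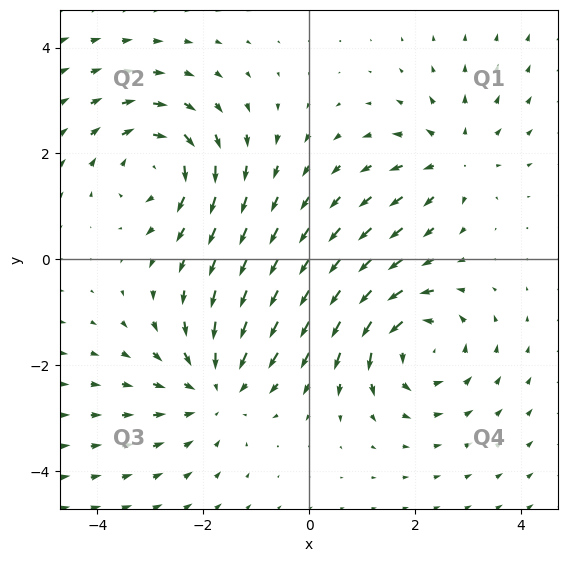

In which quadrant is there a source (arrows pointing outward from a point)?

The source sits at approximately (2.7, 1.9), which lies in quadrant Q1. The divergence there is about +4, positive as expected for a source.

Q1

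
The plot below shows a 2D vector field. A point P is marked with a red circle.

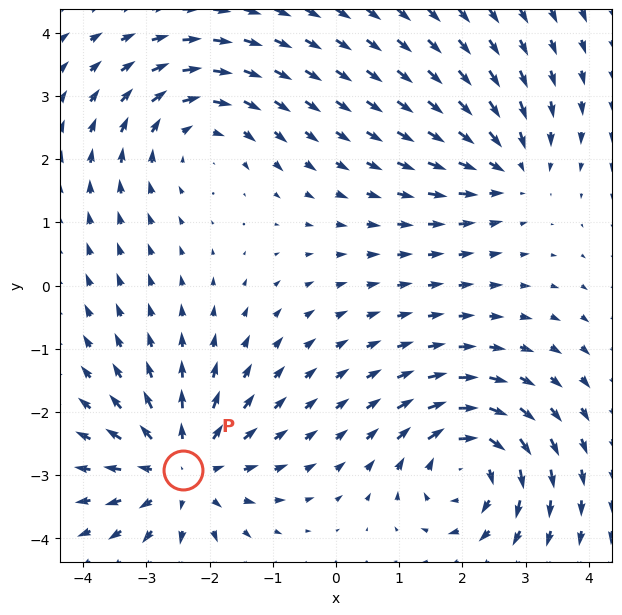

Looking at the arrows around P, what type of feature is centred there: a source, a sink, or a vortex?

At P (-2.4, -2.9) the arrows spread outward. Divergence about +4, curl ≈0 — positive divergence with near-zero curl is a source.

source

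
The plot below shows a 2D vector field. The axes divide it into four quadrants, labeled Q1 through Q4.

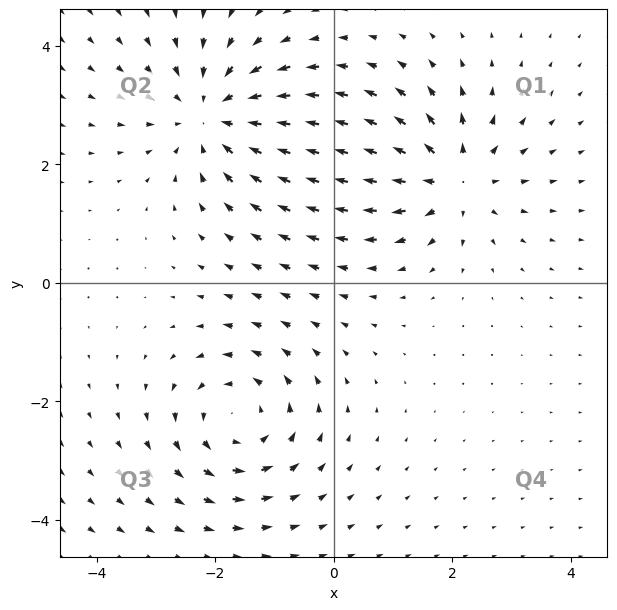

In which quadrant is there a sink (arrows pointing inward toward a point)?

Q2

The sink sits at approximately (-2.0, 2.8), which lies in quadrant Q2. The divergence there is about -4, negative as expected for a sink.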